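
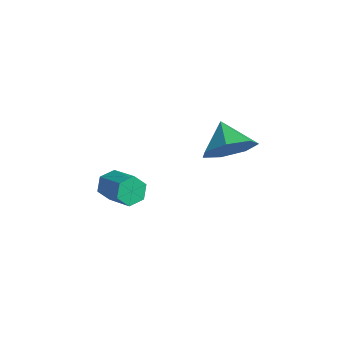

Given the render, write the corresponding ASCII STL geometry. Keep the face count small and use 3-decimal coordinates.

solid 
facet normal 0.745 -0.430 -0.510
outer loop
vertex 3.703 2.653 2.602
vertex 3.013 2.366 1.836
vertex 3.587 3.266 1.915
endloop
endfacet
facet normal 0.072 0.750 0.657
outer loop
vertex 3.703 2.653 2.602
vertex 3.587 3.266 1.915
vertex 2.067 2.914 2.484
endloop
endfacet
facet normal 0.745 -0.430 -0.510
outer loop
vertex 3.587 3.266 1.915
vertex 3.013 2.366 1.836
vertex 3.039 3.202 1.168
endloop
endfacet
facet normal -0.202 0.977 0.065
outer loop
vertex 3.587 3.266 1.915
vertex 3.039 3.202 1.168
vertex 2.067 2.914 2.484
endloop
endfacet
facet normal 0.744 -0.431 -0.510
outer loop
vertex 3.039 3.202 1.168
vertex 3.013 2.366 1.836
vertex 2.471 2.509 0.925
endloop
endfacet
facet normal -0.663 0.664 -0.344
outer loop
vertex 3.039 3.202 1.168
vertex 2.471 2.509 0.925
vertex 2.067 2.914 2.484
endloop
endfacet
facet normal 0.744 -0.431 -0.510
outer loop
vertex 2.471 2.509 0.925
vertex 3.013 2.366 1.836
vertex 2.311 1.709 1.367
endloop
endfacet
facet normal -0.964 0.048 -0.262
outer loop
vertex 2.471 2.509 0.925
vertex 2.311 1.709 1.367
vertex 2.067 2.914 2.484
endloop
endfacet
facet normal 0.744 -0.431 -0.510
outer loop
vertex 2.311 1.709 1.367
vertex 3.013 2.366 1.836
vertex 2.68 1.404 2.163
endloop
endfacet
facet normal -0.877 -0.409 0.250
outer loop
vertex 2.311 1.709 1.367
vertex 2.68 1.404 2.163
vertex 2.067 2.914 2.484
endloop
endfacet
facet normal 0.745 -0.431 -0.509
outer loop
vertex 2.68 1.404 2.163
vertex 3.013 2.366 1.836
vertex 3.299 1.824 2.713
endloop
endfacet
facet normal -0.470 -0.362 0.805
outer loop
vertex 2.68 1.404 2.163
vertex 3.299 1.824 2.713
vertex 2.067 2.914 2.484
endloop
endfacet
facet normal 0.745 -0.431 -0.509
outer loop
vertex 3.299 1.824 2.713
vertex 3.013 2.366 1.836
vertex 3.703 2.653 2.602
endloop
endfacet
facet normal -0.046 0.155 0.987
outer loop
vertex 3.299 1.824 2.713
vertex 3.703 2.653 2.602
vertex 2.067 2.914 2.484
endloop
endfacet
facet normal -0.863 0.179 -0.473
outer loop
vertex 1.394 -2.083 1.091
vertex 1.201 -1.754 1.567
vertex 1.506 -1.484 1.113
endloop
endfacet
facet normal 0.470 -0.056 -0.881
outer loop
vertex 1.394 -2.083 1.091
vertex 1.506 -1.484 1.113
vertex 2.611 -2.335 1.757
endloop
endfacet
facet normal 0.470 -0.056 -0.881
outer loop
vertex 2.611 -2.335 1.757
vertex 1.506 -1.484 1.113
vertex 2.723 -1.736 1.779
endloop
endfacet
facet normal 0.863 -0.179 0.472
outer loop
vertex 2.611 -2.335 1.757
vertex 2.723 -1.736 1.779
vertex 2.419 -2.006 2.233
endloop
endfacet
facet normal -0.863 0.180 -0.472
outer loop
vertex 1.506 -1.484 1.113
vertex 1.201 -1.754 1.567
vertex 1.314 -1.155 1.589
endloop
endfacet
facet normal 0.394 0.823 -0.409
outer loop
vertex 1.506 -1.484 1.113
vertex 1.314 -1.155 1.589
vertex 2.723 -1.736 1.779
endloop
endfacet
facet normal 0.394 0.823 -0.409
outer loop
vertex 2.723 -1.736 1.779
vertex 1.314 -1.155 1.589
vertex 2.531 -1.407 2.255
endloop
endfacet
facet normal 0.863 -0.179 0.472
outer loop
vertex 2.723 -1.736 1.779
vertex 2.531 -1.407 2.255
vertex 2.419 -2.006 2.233
endloop
endfacet
facet normal -0.863 0.180 -0.472
outer loop
vertex 1.314 -1.155 1.589
vertex 1.201 -1.754 1.567
vertex 1.009 -1.425 2.043
endloop
endfacet
facet normal -0.076 0.879 0.471
outer loop
vertex 1.314 -1.155 1.589
vertex 1.009 -1.425 2.043
vertex 2.531 -1.407 2.255
endloop
endfacet
facet normal -0.076 0.879 0.471
outer loop
vertex 2.531 -1.407 2.255
vertex 1.009 -1.425 2.043
vertex 2.226 -1.677 2.709
endloop
endfacet
facet normal 0.863 -0.179 0.473
outer loop
vertex 2.531 -1.407 2.255
vertex 2.226 -1.677 2.709
vertex 2.419 -2.006 2.233
endloop
endfacet
facet normal -0.863 0.179 -0.472
outer loop
vertex 1.009 -1.425 2.043
vertex 1.201 -1.754 1.567
vertex 0.897 -2.024 2.021
endloop
endfacet
facet normal -0.470 0.056 0.881
outer loop
vertex 1.009 -1.425 2.043
vertex 0.897 -2.024 2.021
vertex 2.226 -1.677 2.709
endloop
endfacet
facet normal -0.470 0.056 0.881
outer loop
vertex 2.226 -1.677 2.709
vertex 0.897 -2.024 2.021
vertex 2.114 -2.276 2.687
endloop
endfacet
facet normal 0.863 -0.179 0.473
outer loop
vertex 2.226 -1.677 2.709
vertex 2.114 -2.276 2.687
vertex 2.419 -2.006 2.233
endloop
endfacet
facet normal -0.863 0.179 -0.472
outer loop
vertex 0.897 -2.024 2.021
vertex 1.201 -1.754 1.567
vertex 1.089 -2.353 1.545
endloop
endfacet
facet normal -0.394 -0.823 0.409
outer loop
vertex 0.897 -2.024 2.021
vertex 1.089 -2.353 1.545
vertex 2.114 -2.276 2.687
endloop
endfacet
facet normal -0.394 -0.823 0.409
outer loop
vertex 2.114 -2.276 2.687
vertex 1.089 -2.353 1.545
vertex 2.306 -2.605 2.211
endloop
endfacet
facet normal 0.863 -0.180 0.472
outer loop
vertex 2.114 -2.276 2.687
vertex 2.306 -2.605 2.211
vertex 2.419 -2.006 2.233
endloop
endfacet
facet normal -0.863 0.179 -0.473
outer loop
vertex 1.089 -2.353 1.545
vertex 1.201 -1.754 1.567
vertex 1.394 -2.083 1.091
endloop
endfacet
facet normal 0.076 -0.879 -0.471
outer loop
vertex 1.089 -2.353 1.545
vertex 1.394 -2.083 1.091
vertex 2.306 -2.605 2.211
endloop
endfacet
facet normal 0.076 -0.879 -0.471
outer loop
vertex 2.306 -2.605 2.211
vertex 1.394 -2.083 1.091
vertex 2.611 -2.335 1.757
endloop
endfacet
facet normal 0.863 -0.180 0.472
outer loop
vertex 2.306 -2.605 2.211
vertex 2.611 -2.335 1.757
vertex 2.419 -2.006 2.233
endloop
endfacet

endsolid


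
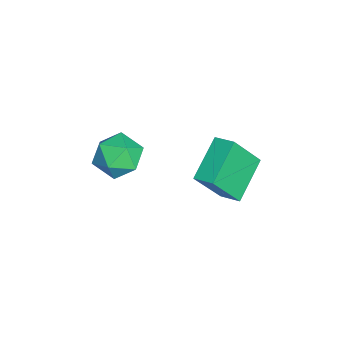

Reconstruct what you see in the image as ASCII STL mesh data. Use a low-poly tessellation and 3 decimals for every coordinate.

solid 
facet normal -0.555 0.763 -0.331
outer loop
vertex -1.073 -2.323 -1.3
vertex -1.939 -2.734 -0.795
vertex -1.29 -2.038 -0.278
endloop
endfacet
facet normal 0.125 0.962 -0.242
outer loop
vertex -1.073 -2.323 -1.3
vertex -1.29 -2.038 -0.278
vertex -0.27 -2.246 -0.577
endloop
endfacet
facet normal 0.533 0.542 -0.650
outer loop
vertex -1.073 -2.323 -1.3
vertex -0.27 -2.246 -0.577
vertex -0.289 -3.07 -1.28
endloop
endfacet
facet normal 0.104 0.083 -0.991
outer loop
vertex -1.073 -2.323 -1.3
vertex -0.289 -3.07 -1.28
vertex -1.321 -3.372 -1.414
endloop
endfacet
facet normal -0.567 0.220 -0.793
outer loop
vertex -1.073 -2.323 -1.3
vertex -1.321 -3.372 -1.414
vertex -1.939 -2.734 -0.795
endloop
endfacet
facet normal 0.301 0.846 0.439
outer loop
vertex -0.27 -2.246 -0.577
vertex -1.29 -2.038 -0.278
vertex -0.639 -2.608 0.374
endloop
endfacet
facet normal -0.798 0.525 0.296
outer loop
vertex -1.29 -2.038 -0.278
vertex -1.939 -2.734 -0.795
vertex -1.671 -2.91 0.24
endloop
endfacet
facet normal -0.819 -0.354 -0.452
outer loop
vertex -1.939 -2.734 -0.795
vertex -1.321 -3.372 -1.414
vertex -1.69 -3.734 -0.463
endloop
endfacet
facet normal 0.269 -0.576 -0.772
outer loop
vertex -1.321 -3.372 -1.414
vertex -0.289 -3.07 -1.28
vertex -0.67 -3.942 -0.762
endloop
endfacet
facet normal 0.961 0.166 -0.221
outer loop
vertex -0.289 -3.07 -1.28
vertex -0.27 -2.246 -0.577
vertex -0.021 -3.246 -0.245
endloop
endfacet
facet normal -0.104 -0.083 0.991
outer loop
vertex -0.887 -3.657 0.26
vertex -0.639 -2.608 0.374
vertex -1.671 -2.91 0.24
endloop
endfacet
facet normal -0.533 -0.542 0.650
outer loop
vertex -0.887 -3.657 0.26
vertex -1.671 -2.91 0.24
vertex -1.69 -3.734 -0.463
endloop
endfacet
facet normal -0.125 -0.962 0.242
outer loop
vertex -0.887 -3.657 0.26
vertex -1.69 -3.734 -0.463
vertex -0.67 -3.942 -0.762
endloop
endfacet
facet normal 0.555 -0.763 0.331
outer loop
vertex -0.887 -3.657 0.26
vertex -0.67 -3.942 -0.762
vertex -0.021 -3.246 -0.245
endloop
endfacet
facet normal 0.567 -0.220 0.793
outer loop
vertex -0.887 -3.657 0.26
vertex -0.021 -3.246 -0.245
vertex -0.639 -2.608 0.374
endloop
endfacet
facet normal -0.269 0.576 0.772
outer loop
vertex -1.671 -2.91 0.24
vertex -0.639 -2.608 0.374
vertex -1.29 -2.038 -0.278
endloop
endfacet
facet normal -0.961 -0.166 0.221
outer loop
vertex -1.69 -3.734 -0.463
vertex -1.671 -2.91 0.24
vertex -1.939 -2.734 -0.795
endloop
endfacet
facet normal -0.301 -0.846 -0.439
outer loop
vertex -0.67 -3.942 -0.762
vertex -1.69 -3.734 -0.463
vertex -1.321 -3.372 -1.414
endloop
endfacet
facet normal 0.798 -0.525 -0.296
outer loop
vertex -0.021 -3.246 -0.245
vertex -0.67 -3.942 -0.762
vertex -0.289 -3.07 -1.28
endloop
endfacet
facet normal 0.819 0.354 0.452
outer loop
vertex -0.639 -2.608 0.374
vertex -0.021 -3.246 -0.245
vertex -0.27 -2.246 -0.577
endloop
endfacet
facet normal -0.811 0.350 0.469
outer loop
vertex -1.681 0.616 0.181
vertex -1.199 1.361 0.458
vertex -2.243 1.619 -1.54
endloop
endfacet
facet normal -0.518 -0.802 -0.298
outer loop
vertex -0.621 0.919 -2.478
vertex -1.681 0.616 0.181
vertex -2.243 1.619 -1.54
endloop
endfacet
facet normal -0.811 0.351 0.469
outer loop
vertex -2.243 1.619 -1.54
vertex -1.199 1.361 0.458
vertex -1.76 2.365 -1.263
endloop
endfacet
facet normal -0.272 0.485 -0.831
outer loop
vertex -1.76 2.365 -1.263
vertex -0.621 0.919 -2.478
vertex -2.243 1.619 -1.54
endloop
endfacet
facet normal 0.272 -0.485 0.831
outer loop
vertex -1.681 0.616 0.181
vertex 0.423 0.661 -0.48
vertex -1.199 1.361 0.458
endloop
endfacet
facet normal -0.519 -0.801 -0.298
outer loop
vertex -0.06 -0.085 -0.757
vertex -1.681 0.616 0.181
vertex -0.621 0.919 -2.478
endloop
endfacet
facet normal 0.272 -0.485 0.832
outer loop
vertex -0.06 -0.085 -0.757
vertex 0.423 0.661 -0.48
vertex -1.681 0.616 0.181
endloop
endfacet
facet normal 0.518 0.801 0.298
outer loop
vertex -1.199 1.361 0.458
vertex 0.423 0.661 -0.48
vertex -1.76 2.365 -1.263
endloop
endfacet
facet normal -0.271 0.485 -0.831
outer loop
vertex -0.139 1.664 -2.201
vertex -0.621 0.919 -2.478
vertex -1.76 2.365 -1.263
endloop
endfacet
facet normal 0.519 0.801 0.298
outer loop
vertex -1.76 2.365 -1.263
vertex 0.423 0.661 -0.48
vertex -0.139 1.664 -2.201
endloop
endfacet
facet normal 0.811 -0.350 -0.469
outer loop
vertex -0.139 1.664 -2.201
vertex -0.06 -0.085 -0.757
vertex -0.621 0.919 -2.478
endloop
endfacet
facet normal 0.811 -0.351 -0.469
outer loop
vertex 0.423 0.661 -0.48
vertex -0.06 -0.085 -0.757
vertex -0.139 1.664 -2.201
endloop
endfacet

endsolid


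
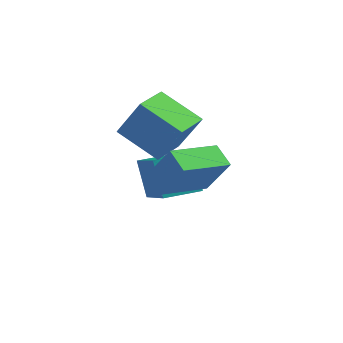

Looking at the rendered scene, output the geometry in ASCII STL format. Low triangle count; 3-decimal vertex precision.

solid 
facet normal -0.773 0.340 0.536
outer loop
vertex 0.973 -3.384 2.989
vertex 1.464 -1.833 2.712
vertex 0.166 -3.341 1.797
endloop
endfacet
facet normal -0.298 -0.940 0.168
outer loop
vertex 0.816 -3.627 1.348
vertex 0.973 -3.384 2.989
vertex 0.166 -3.341 1.797
endloop
endfacet
facet normal -0.773 0.341 0.535
outer loop
vertex 0.166 -3.341 1.797
vertex 1.464 -1.833 2.712
vertex 0.658 -1.79 1.52
endloop
endfacet
facet normal -0.559 0.029 -0.828
outer loop
vertex 0.658 -1.79 1.52
vertex 0.816 -3.627 1.348
vertex 0.166 -3.341 1.797
endloop
endfacet
facet normal 0.559 -0.029 0.828
outer loop
vertex 0.973 -3.384 2.989
vertex 2.114 -2.119 2.263
vertex 1.464 -1.833 2.712
endloop
endfacet
facet normal -0.298 -0.940 0.168
outer loop
vertex 1.622 -3.67 2.54
vertex 0.973 -3.384 2.989
vertex 0.816 -3.627 1.348
endloop
endfacet
facet normal 0.560 -0.030 0.828
outer loop
vertex 1.622 -3.67 2.54
vertex 2.114 -2.119 2.263
vertex 0.973 -3.384 2.989
endloop
endfacet
facet normal 0.298 0.940 -0.167
outer loop
vertex 1.464 -1.833 2.712
vertex 2.114 -2.119 2.263
vertex 0.658 -1.79 1.52
endloop
endfacet
facet normal -0.560 0.029 -0.828
outer loop
vertex 1.307 -2.076 1.071
vertex 0.816 -3.627 1.348
vertex 0.658 -1.79 1.52
endloop
endfacet
facet normal 0.298 0.940 -0.168
outer loop
vertex 0.658 -1.79 1.52
vertex 2.114 -2.119 2.263
vertex 1.307 -2.076 1.071
endloop
endfacet
facet normal 0.773 -0.340 -0.535
outer loop
vertex 1.307 -2.076 1.071
vertex 1.622 -3.67 2.54
vertex 0.816 -3.627 1.348
endloop
endfacet
facet normal 0.773 -0.341 -0.535
outer loop
vertex 2.114 -2.119 2.263
vertex 1.622 -3.67 2.54
vertex 1.307 -2.076 1.071
endloop
endfacet
facet normal -0.518 -0.047 -0.854
outer loop
vertex -2.234 -1.5 2.094
vertex -2.368 -0.267 2.107
vertex -0.886 -1.345 1.267
endloop
endfacet
facet normal 0.108 -0.994 -0.011
outer loop
vertex -0.092 -1.273 2.573
vertex -2.234 -1.5 2.094
vertex -0.886 -1.345 1.267
endloop
endfacet
facet normal -0.519 -0.048 -0.854
outer loop
vertex -0.886 -1.345 1.267
vertex -2.368 -0.267 2.107
vertex -1.019 -0.112 1.279
endloop
endfacet
facet normal 0.848 0.097 -0.521
outer loop
vertex -1.019 -0.112 1.279
vertex -0.092 -1.273 2.573
vertex -0.886 -1.345 1.267
endloop
endfacet
facet normal -0.848 -0.098 0.521
outer loop
vertex -2.234 -1.5 2.094
vertex -1.574 -0.195 3.413
vertex -2.368 -0.267 2.107
endloop
endfacet
facet normal 0.108 -0.994 -0.011
outer loop
vertex -1.441 -1.428 3.401
vertex -2.234 -1.5 2.094
vertex -0.092 -1.273 2.573
endloop
endfacet
facet normal -0.849 -0.097 0.520
outer loop
vertex -1.441 -1.428 3.401
vertex -1.574 -0.195 3.413
vertex -2.234 -1.5 2.094
endloop
endfacet
facet normal -0.108 0.994 0.011
outer loop
vertex -2.368 -0.267 2.107
vertex -1.574 -0.195 3.413
vertex -1.019 -0.112 1.279
endloop
endfacet
facet normal 0.848 0.098 -0.520
outer loop
vertex -0.226 -0.04 2.586
vertex -0.092 -1.273 2.573
vertex -1.019 -0.112 1.279
endloop
endfacet
facet normal -0.108 0.994 0.011
outer loop
vertex -1.019 -0.112 1.279
vertex -1.574 -0.195 3.413
vertex -0.226 -0.04 2.586
endloop
endfacet
facet normal 0.519 0.047 0.854
outer loop
vertex -0.226 -0.04 2.586
vertex -1.441 -1.428 3.401
vertex -0.092 -1.273 2.573
endloop
endfacet
facet normal 0.518 0.048 0.854
outer loop
vertex -1.574 -0.195 3.413
vertex -1.441 -1.428 3.401
vertex -0.226 -0.04 2.586
endloop
endfacet
facet normal -0.572 -0.817 -0.072
outer loop
vertex -1.367 -0.916 0.909
vertex -2.676 0.07 0.118
vertex -0.807 -1.195 -0.366
endloop
endfacet
facet normal 0.720 -0.541 0.435
outer loop
vertex -0.104 -0.19 -0.278
vertex -1.367 -0.916 0.909
vertex -0.807 -1.195 -0.366
endloop
endfacet
facet normal -0.572 -0.817 -0.072
outer loop
vertex -0.807 -1.195 -0.366
vertex -2.676 0.07 0.118
vertex -2.116 -0.209 -1.157
endloop
endfacet
facet normal 0.394 -0.197 -0.898
outer loop
vertex -2.116 -0.209 -1.157
vertex -0.104 -0.19 -0.278
vertex -0.807 -1.195 -0.366
endloop
endfacet
facet normal -0.394 0.197 0.898
outer loop
vertex -1.367 -0.916 0.909
vertex -1.973 1.075 0.206
vertex -2.676 0.07 0.118
endloop
endfacet
facet normal 0.720 -0.541 0.435
outer loop
vertex -0.664 0.089 0.997
vertex -1.367 -0.916 0.909
vertex -0.104 -0.19 -0.278
endloop
endfacet
facet normal -0.394 0.197 0.898
outer loop
vertex -0.664 0.089 0.997
vertex -1.973 1.075 0.206
vertex -1.367 -0.916 0.909
endloop
endfacet
facet normal -0.720 0.541 -0.435
outer loop
vertex -2.676 0.07 0.118
vertex -1.973 1.075 0.206
vertex -2.116 -0.209 -1.157
endloop
endfacet
facet normal 0.394 -0.197 -0.898
outer loop
vertex -1.413 0.796 -1.069
vertex -0.104 -0.19 -0.278
vertex -2.116 -0.209 -1.157
endloop
endfacet
facet normal -0.720 0.541 -0.435
outer loop
vertex -2.116 -0.209 -1.157
vertex -1.973 1.075 0.206
vertex -1.413 0.796 -1.069
endloop
endfacet
facet normal 0.572 0.817 0.072
outer loop
vertex -1.413 0.796 -1.069
vertex -0.664 0.089 0.997
vertex -0.104 -0.19 -0.278
endloop
endfacet
facet normal 0.572 0.817 0.072
outer loop
vertex -1.973 1.075 0.206
vertex -0.664 0.089 0.997
vertex -1.413 0.796 -1.069
endloop
endfacet

endsolid


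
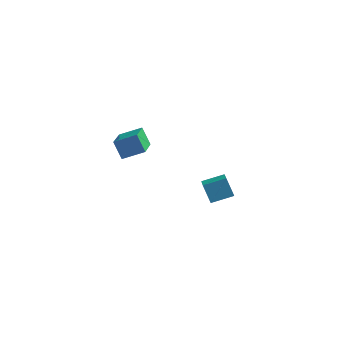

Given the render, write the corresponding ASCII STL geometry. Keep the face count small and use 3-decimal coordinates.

solid 
facet normal -0.494 0.266 0.828
outer loop
vertex 0.822 -3.161 4.82
vertex 0.47 -1.582 4.103
vertex -0.159 -3.585 4.37
endloop
endfacet
facet normal 0.200 -0.892 0.405
outer loop
vertex 0.35 -3.858 3.517
vertex 0.822 -3.161 4.82
vertex -0.159 -3.585 4.37
endloop
endfacet
facet normal -0.495 0.266 0.828
outer loop
vertex -0.159 -3.585 4.37
vertex 0.47 -1.582 4.103
vertex -0.512 -2.005 3.652
endloop
endfacet
facet normal -0.846 -0.365 -0.388
outer loop
vertex -0.512 -2.005 3.652
vertex 0.35 -3.858 3.517
vertex -0.159 -3.585 4.37
endloop
endfacet
facet normal 0.846 0.365 0.388
outer loop
vertex 0.822 -3.161 4.82
vertex 0.979 -1.855 3.25
vertex 0.47 -1.582 4.103
endloop
endfacet
facet normal 0.198 -0.892 0.406
outer loop
vertex 1.332 -3.435 3.968
vertex 0.822 -3.161 4.82
vertex 0.35 -3.858 3.517
endloop
endfacet
facet normal 0.846 0.366 0.389
outer loop
vertex 1.332 -3.435 3.968
vertex 0.979 -1.855 3.25
vertex 0.822 -3.161 4.82
endloop
endfacet
facet normal -0.199 0.893 -0.404
outer loop
vertex 0.47 -1.582 4.103
vertex 0.979 -1.855 3.25
vertex -0.512 -2.005 3.652
endloop
endfacet
facet normal -0.846 -0.365 -0.389
outer loop
vertex -0.002 -2.279 2.8
vertex 0.35 -3.858 3.517
vertex -0.512 -2.005 3.652
endloop
endfacet
facet normal -0.199 0.892 -0.406
outer loop
vertex -0.512 -2.005 3.652
vertex 0.979 -1.855 3.25
vertex -0.002 -2.279 2.8
endloop
endfacet
facet normal 0.494 -0.266 -0.828
outer loop
vertex -0.002 -2.279 2.8
vertex 1.332 -3.435 3.968
vertex 0.35 -3.858 3.517
endloop
endfacet
facet normal 0.494 -0.266 -0.828
outer loop
vertex 0.979 -1.855 3.25
vertex 1.332 -3.435 3.968
vertex -0.002 -2.279 2.8
endloop
endfacet
facet normal -0.466 0.284 0.838
outer loop
vertex 3.531 1.741 -1.26
vertex 3.096 2.767 -1.849
vertex 2.545 1.128 -1.601
endloop
endfacet
facet normal 0.344 -0.814 0.468
outer loop
vertex 3.064 0.813 -2.531
vertex 3.531 1.741 -1.26
vertex 2.545 1.128 -1.601
endloop
endfacet
facet normal -0.467 0.284 0.838
outer loop
vertex 2.545 1.128 -1.601
vertex 3.096 2.767 -1.849
vertex 2.111 2.153 -2.19
endloop
endfacet
facet normal -0.814 -0.507 -0.283
outer loop
vertex 2.111 2.153 -2.19
vertex 3.064 0.813 -2.531
vertex 2.545 1.128 -1.601
endloop
endfacet
facet normal 0.814 0.507 0.282
outer loop
vertex 3.531 1.741 -1.26
vertex 3.615 2.452 -2.779
vertex 3.096 2.767 -1.849
endloop
endfacet
facet normal 0.346 -0.814 0.467
outer loop
vertex 4.049 1.427 -2.19
vertex 3.531 1.741 -1.26
vertex 3.064 0.813 -2.531
endloop
endfacet
facet normal 0.814 0.507 0.282
outer loop
vertex 4.049 1.427 -2.19
vertex 3.615 2.452 -2.779
vertex 3.531 1.741 -1.26
endloop
endfacet
facet normal -0.345 0.814 -0.468
outer loop
vertex 3.096 2.767 -1.849
vertex 3.615 2.452 -2.779
vertex 2.111 2.153 -2.19
endloop
endfacet
facet normal -0.814 -0.507 -0.282
outer loop
vertex 2.629 1.839 -3.12
vertex 3.064 0.813 -2.531
vertex 2.111 2.153 -2.19
endloop
endfacet
facet normal -0.345 0.814 -0.467
outer loop
vertex 2.111 2.153 -2.19
vertex 3.615 2.452 -2.779
vertex 2.629 1.839 -3.12
endloop
endfacet
facet normal 0.467 -0.283 -0.838
outer loop
vertex 2.629 1.839 -3.12
vertex 4.049 1.427 -2.19
vertex 3.064 0.813 -2.531
endloop
endfacet
facet normal 0.466 -0.284 -0.838
outer loop
vertex 3.615 2.452 -2.779
vertex 4.049 1.427 -2.19
vertex 2.629 1.839 -3.12
endloop
endfacet

endsolid


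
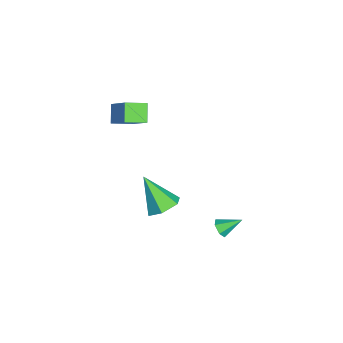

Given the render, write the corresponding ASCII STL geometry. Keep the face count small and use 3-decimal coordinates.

solid 
facet normal 0.082 -0.854 -0.514
outer loop
vertex -0.038 1.156 -3.192
vertex -0.533 1.18 -3.311
vertex -0.186 1.397 -3.616
endloop
endfacet
facet normal 0.864 0.504 -0.015
outer loop
vertex -0.038 1.156 -3.192
vertex -0.186 1.397 -3.616
vertex -0.627 2.18 -2.709
endloop
endfacet
facet normal 0.081 -0.853 -0.515
outer loop
vertex -0.186 1.397 -3.616
vertex -0.533 1.18 -3.311
vertex -0.682 1.422 -3.735
endloop
endfacet
facet normal 0.181 0.786 -0.591
outer loop
vertex -0.186 1.397 -3.616
vertex -0.682 1.422 -3.735
vertex -0.627 2.18 -2.709
endloop
endfacet
facet normal 0.080 -0.853 -0.515
outer loop
vertex -0.682 1.422 -3.735
vertex -0.533 1.18 -3.311
vertex -1.028 1.205 -3.429
endloop
endfacet
facet normal -0.712 0.582 -0.392
outer loop
vertex -0.682 1.422 -3.735
vertex -1.028 1.205 -3.429
vertex -0.627 2.18 -2.709
endloop
endfacet
facet normal 0.079 -0.854 -0.514
outer loop
vertex -1.028 1.205 -3.429
vertex -0.533 1.18 -3.311
vertex -0.879 0.964 -3.005
endloop
endfacet
facet normal -0.920 0.098 0.379
outer loop
vertex -1.028 1.205 -3.429
vertex -0.879 0.964 -3.005
vertex -0.627 2.18 -2.709
endloop
endfacet
facet normal 0.079 -0.854 -0.514
outer loop
vertex -0.879 0.964 -3.005
vertex -0.533 1.18 -3.311
vertex -0.384 0.939 -2.887
endloop
endfacet
facet normal -0.237 -0.183 0.954
outer loop
vertex -0.879 0.964 -3.005
vertex -0.384 0.939 -2.887
vertex -0.627 2.18 -2.709
endloop
endfacet
facet normal 0.082 -0.854 -0.514
outer loop
vertex -0.384 0.939 -2.887
vertex -0.533 1.18 -3.311
vertex -0.038 1.156 -3.192
endloop
endfacet
facet normal 0.654 0.020 0.756
outer loop
vertex -0.384 0.939 -2.887
vertex -0.038 1.156 -3.192
vertex -0.627 2.18 -2.709
endloop
endfacet
facet normal -0.728 -0.018 0.686
outer loop
vertex -3.456 -3.245 3.138
vertex -3.749 -2.234 2.854
vertex -4.674 -3.966 1.826
endloop
endfacet
facet normal 0.269 -0.927 0.260
outer loop
vertex -3.911 -3.946 1.106
vertex -3.456 -3.245 3.138
vertex -4.674 -3.966 1.826
endloop
endfacet
facet normal -0.727 -0.019 0.686
outer loop
vertex -4.674 -3.966 1.826
vertex -3.749 -2.234 2.854
vertex -4.968 -2.955 1.543
endloop
endfacet
facet normal -0.631 -0.374 -0.679
outer loop
vertex -4.968 -2.955 1.543
vertex -3.911 -3.946 1.106
vertex -4.674 -3.966 1.826
endloop
endfacet
facet normal 0.631 0.374 0.679
outer loop
vertex -3.456 -3.245 3.138
vertex -2.986 -2.214 2.134
vertex -3.749 -2.234 2.854
endloop
endfacet
facet normal 0.269 -0.927 0.260
outer loop
vertex -2.692 -3.225 2.417
vertex -3.456 -3.245 3.138
vertex -3.911 -3.946 1.106
endloop
endfacet
facet normal 0.631 0.374 0.679
outer loop
vertex -2.692 -3.225 2.417
vertex -2.986 -2.214 2.134
vertex -3.456 -3.245 3.138
endloop
endfacet
facet normal -0.269 0.927 -0.260
outer loop
vertex -3.749 -2.234 2.854
vertex -2.986 -2.214 2.134
vertex -4.968 -2.955 1.543
endloop
endfacet
facet normal -0.631 -0.374 -0.679
outer loop
vertex -4.204 -2.935 0.822
vertex -3.911 -3.946 1.106
vertex -4.968 -2.955 1.543
endloop
endfacet
facet normal -0.269 0.927 -0.260
outer loop
vertex -4.968 -2.955 1.543
vertex -2.986 -2.214 2.134
vertex -4.204 -2.935 0.822
endloop
endfacet
facet normal 0.727 0.018 -0.686
outer loop
vertex -4.204 -2.935 0.822
vertex -2.692 -3.225 2.417
vertex -3.911 -3.946 1.106
endloop
endfacet
facet normal 0.727 0.020 -0.686
outer loop
vertex -2.986 -2.214 2.134
vertex -2.692 -3.225 2.417
vertex -4.204 -2.935 0.822
endloop
endfacet
facet normal 0.398 0.501 -0.768
outer loop
vertex -2.083 -2.161 -4.171
vertex -2.606 -1.454 -3.981
vertex -1.791 -1.525 -3.605
endloop
endfacet
facet normal 0.653 -0.648 0.392
outer loop
vertex -2.083 -2.161 -4.171
vertex -1.791 -1.525 -3.605
vertex -3.394 -2.446 -2.459
endloop
endfacet
facet normal 0.398 0.501 -0.768
outer loop
vertex -1.791 -1.525 -3.605
vertex -2.606 -1.454 -3.981
vertex -2.314 -0.818 -3.415
endloop
endfacet
facet normal 0.515 0.154 0.844
outer loop
vertex -1.791 -1.525 -3.605
vertex -2.314 -0.818 -3.415
vertex -3.394 -2.446 -2.459
endloop
endfacet
facet normal 0.398 0.501 -0.768
outer loop
vertex -2.314 -0.818 -3.415
vertex -2.606 -1.454 -3.981
vertex -3.129 -0.747 -3.791
endloop
endfacet
facet normal -0.284 0.619 0.733
outer loop
vertex -2.314 -0.818 -3.415
vertex -3.129 -0.747 -3.791
vertex -3.394 -2.446 -2.459
endloop
endfacet
facet normal 0.397 0.501 -0.769
outer loop
vertex -3.129 -0.747 -3.791
vertex -2.606 -1.454 -3.981
vertex -3.421 -1.383 -4.356
endloop
endfacet
facet normal -0.944 0.281 0.171
outer loop
vertex -3.129 -0.747 -3.791
vertex -3.421 -1.383 -4.356
vertex -3.394 -2.446 -2.459
endloop
endfacet
facet normal 0.397 0.502 -0.769
outer loop
vertex -3.421 -1.383 -4.356
vertex -2.606 -1.454 -3.981
vertex -2.898 -2.09 -4.547
endloop
endfacet
facet normal -0.806 -0.521 -0.280
outer loop
vertex -3.421 -1.383 -4.356
vertex -2.898 -2.09 -4.547
vertex -3.394 -2.446 -2.459
endloop
endfacet
facet normal 0.398 0.501 -0.768
outer loop
vertex -2.898 -2.09 -4.547
vertex -2.606 -1.454 -3.981
vertex -2.083 -2.161 -4.171
endloop
endfacet
facet normal -0.008 -0.985 -0.170
outer loop
vertex -2.898 -2.09 -4.547
vertex -2.083 -2.161 -4.171
vertex -3.394 -2.446 -2.459
endloop
endfacet

endsolid


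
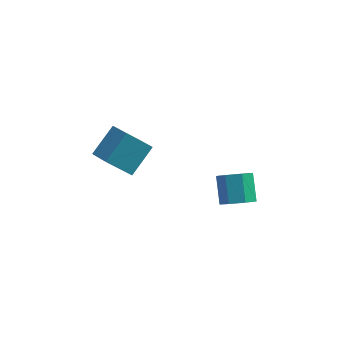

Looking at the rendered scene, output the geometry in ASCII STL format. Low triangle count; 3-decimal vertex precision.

solid 
facet normal 0.226 -0.713 -0.664
outer loop
vertex 3.5 1.165 1.002
vertex 2.905 0.722 1.275
vertex 2.894 1.259 0.695
endloop
endfacet
facet normal 0.410 0.689 -0.598
outer loop
vertex 3.5 1.165 1.002
vertex 2.894 1.259 0.695
vertex 3.19 2.141 1.913
endloop
endfacet
facet normal 0.410 0.689 -0.598
outer loop
vertex 3.19 2.141 1.913
vertex 2.894 1.259 0.695
vertex 2.584 2.235 1.606
endloop
endfacet
facet normal -0.226 0.712 0.665
outer loop
vertex 3.19 2.141 1.913
vertex 2.584 2.235 1.606
vertex 2.595 1.698 2.185
endloop
endfacet
facet normal 0.225 -0.713 -0.664
outer loop
vertex 2.894 1.259 0.695
vertex 2.905 0.722 1.275
vertex 2.296 0.949 0.825
endloop
endfacet
facet normal -0.435 0.537 -0.723
outer loop
vertex 2.894 1.259 0.695
vertex 2.296 0.949 0.825
vertex 2.584 2.235 1.606
endloop
endfacet
facet normal -0.435 0.537 -0.723
outer loop
vertex 2.584 2.235 1.606
vertex 2.296 0.949 0.825
vertex 1.987 1.925 1.735
endloop
endfacet
facet normal -0.226 0.712 0.665
outer loop
vertex 2.584 2.235 1.606
vertex 1.987 1.925 1.735
vertex 2.595 1.698 2.185
endloop
endfacet
facet normal 0.226 -0.712 -0.665
outer loop
vertex 2.296 0.949 0.825
vertex 2.905 0.722 1.275
vertex 2.157 0.468 1.293
endloop
endfacet
facet normal -0.953 -0.019 -0.303
outer loop
vertex 2.296 0.949 0.825
vertex 2.157 0.468 1.293
vertex 1.987 1.925 1.735
endloop
endfacet
facet normal -0.953 -0.019 -0.304
outer loop
vertex 1.987 1.925 1.735
vertex 2.157 0.468 1.293
vertex 1.847 1.444 2.204
endloop
endfacet
facet normal -0.225 0.713 0.664
outer loop
vertex 1.987 1.925 1.735
vertex 1.847 1.444 2.204
vertex 2.595 1.698 2.185
endloop
endfacet
facet normal 0.226 -0.712 -0.665
outer loop
vertex 2.157 0.468 1.293
vertex 2.905 0.722 1.275
vertex 2.581 0.178 1.747
endloop
endfacet
facet normal -0.753 -0.561 0.345
outer loop
vertex 2.157 0.468 1.293
vertex 2.581 0.178 1.747
vertex 1.847 1.444 2.204
endloop
endfacet
facet normal -0.753 -0.561 0.345
outer loop
vertex 1.847 1.444 2.204
vertex 2.581 0.178 1.747
vertex 2.271 1.154 2.658
endloop
endfacet
facet normal -0.225 0.712 0.665
outer loop
vertex 1.847 1.444 2.204
vertex 2.271 1.154 2.658
vertex 2.595 1.698 2.185
endloop
endfacet
facet normal 0.227 -0.712 -0.665
outer loop
vertex 2.581 0.178 1.747
vertex 2.905 0.722 1.275
vertex 3.248 0.298 1.846
endloop
endfacet
facet normal 0.014 -0.680 0.733
outer loop
vertex 2.581 0.178 1.747
vertex 3.248 0.298 1.846
vertex 2.271 1.154 2.658
endloop
endfacet
facet normal 0.014 -0.679 0.734
outer loop
vertex 2.271 1.154 2.658
vertex 3.248 0.298 1.846
vertex 2.939 1.274 2.756
endloop
endfacet
facet normal -0.225 0.712 0.665
outer loop
vertex 2.271 1.154 2.658
vertex 2.939 1.274 2.756
vertex 2.595 1.698 2.185
endloop
endfacet
facet normal 0.225 -0.713 -0.664
outer loop
vertex 3.248 0.298 1.846
vertex 2.905 0.722 1.275
vertex 3.657 0.737 1.514
endloop
endfacet
facet normal 0.770 -0.287 0.569
outer loop
vertex 3.248 0.298 1.846
vertex 3.657 0.737 1.514
vertex 2.939 1.274 2.756
endloop
endfacet
facet normal 0.770 -0.288 0.570
outer loop
vertex 2.939 1.274 2.756
vertex 3.657 0.737 1.514
vertex 3.348 1.713 2.425
endloop
endfacet
facet normal -0.226 0.712 0.665
outer loop
vertex 2.939 1.274 2.756
vertex 3.348 1.713 2.425
vertex 2.595 1.698 2.185
endloop
endfacet
facet normal 0.225 -0.712 -0.665
outer loop
vertex 3.657 0.737 1.514
vertex 2.905 0.722 1.275
vertex 3.5 1.165 1.002
endloop
endfacet
facet normal 0.947 0.321 -0.022
outer loop
vertex 3.657 0.737 1.514
vertex 3.5 1.165 1.002
vertex 3.348 1.713 2.425
endloop
endfacet
facet normal 0.946 0.322 -0.023
outer loop
vertex 3.348 1.713 2.425
vertex 3.5 1.165 1.002
vertex 3.19 2.141 1.913
endloop
endfacet
facet normal -0.226 0.712 0.665
outer loop
vertex 3.348 1.713 2.425
vertex 3.19 2.141 1.913
vertex 2.595 1.698 2.185
endloop
endfacet
facet normal -0.411 -0.707 -0.576
outer loop
vertex -2.594 0.325 3.61
vertex -3.334 1.116 3.167
vertex -1.563 0.652 2.473
endloop
endfacet
facet normal 0.632 -0.675 0.379
outer loop
vertex -0.906 1.784 3.393
vertex -2.594 0.325 3.61
vertex -1.563 0.652 2.473
endloop
endfacet
facet normal -0.411 -0.707 -0.575
outer loop
vertex -1.563 0.652 2.473
vertex -3.334 1.116 3.167
vertex -2.303 1.443 2.029
endloop
endfacet
facet normal 0.657 0.208 -0.725
outer loop
vertex -2.303 1.443 2.029
vertex -0.906 1.784 3.393
vertex -1.563 0.652 2.473
endloop
endfacet
facet normal -0.657 -0.208 0.725
outer loop
vertex -2.594 0.325 3.61
vertex -2.677 2.248 4.087
vertex -3.334 1.116 3.167
endloop
endfacet
facet normal 0.633 -0.675 0.379
outer loop
vertex -1.937 1.457 4.531
vertex -2.594 0.325 3.61
vertex -0.906 1.784 3.393
endloop
endfacet
facet normal -0.657 -0.208 0.725
outer loop
vertex -1.937 1.457 4.531
vertex -2.677 2.248 4.087
vertex -2.594 0.325 3.61
endloop
endfacet
facet normal -0.633 0.675 -0.379
outer loop
vertex -3.334 1.116 3.167
vertex -2.677 2.248 4.087
vertex -2.303 1.443 2.029
endloop
endfacet
facet normal 0.657 0.208 -0.725
outer loop
vertex -1.646 2.575 2.95
vertex -0.906 1.784 3.393
vertex -2.303 1.443 2.029
endloop
endfacet
facet normal -0.632 0.676 -0.379
outer loop
vertex -2.303 1.443 2.029
vertex -2.677 2.248 4.087
vertex -1.646 2.575 2.95
endloop
endfacet
facet normal 0.411 0.707 0.576
outer loop
vertex -1.646 2.575 2.95
vertex -1.937 1.457 4.531
vertex -0.906 1.784 3.393
endloop
endfacet
facet normal 0.411 0.707 0.576
outer loop
vertex -2.677 2.248 4.087
vertex -1.937 1.457 4.531
vertex -1.646 2.575 2.95
endloop
endfacet

endsolid


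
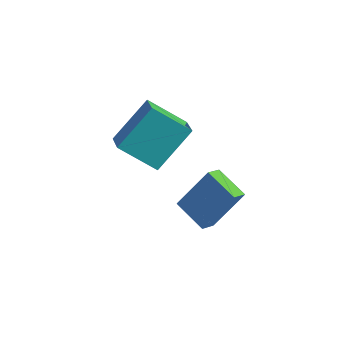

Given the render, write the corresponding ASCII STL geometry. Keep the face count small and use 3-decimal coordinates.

solid 
facet normal -0.720 -0.348 0.600
outer loop
vertex -0.502 -3.142 3.397
vertex -0.039 -1.632 4.827
vertex -1.24 -2.455 2.91
endloop
endfacet
facet normal -0.217 -0.709 -0.671
outer loop
vertex 0.099 -1.808 1.793
vertex -0.502 -3.142 3.397
vertex -1.24 -2.455 2.91
endloop
endfacet
facet normal -0.720 -0.348 0.600
outer loop
vertex -1.24 -2.455 2.91
vertex -0.039 -1.632 4.827
vertex -0.777 -0.945 4.34
endloop
endfacet
facet normal -0.659 0.614 -0.435
outer loop
vertex -0.777 -0.945 4.34
vertex 0.099 -1.808 1.793
vertex -1.24 -2.455 2.91
endloop
endfacet
facet normal 0.659 -0.614 0.435
outer loop
vertex -0.502 -3.142 3.397
vertex 1.3 -0.985 3.71
vertex -0.039 -1.632 4.827
endloop
endfacet
facet normal -0.217 -0.709 -0.671
outer loop
vertex 0.837 -2.495 2.28
vertex -0.502 -3.142 3.397
vertex 0.099 -1.808 1.793
endloop
endfacet
facet normal 0.659 -0.614 0.435
outer loop
vertex 0.837 -2.495 2.28
vertex 1.3 -0.985 3.71
vertex -0.502 -3.142 3.397
endloop
endfacet
facet normal 0.217 0.709 0.671
outer loop
vertex -0.039 -1.632 4.827
vertex 1.3 -0.985 3.71
vertex -0.777 -0.945 4.34
endloop
endfacet
facet normal -0.659 0.614 -0.435
outer loop
vertex 0.562 -0.298 3.223
vertex 0.099 -1.808 1.793
vertex -0.777 -0.945 4.34
endloop
endfacet
facet normal 0.217 0.709 0.671
outer loop
vertex -0.777 -0.945 4.34
vertex 1.3 -0.985 3.71
vertex 0.562 -0.298 3.223
endloop
endfacet
facet normal 0.720 0.348 -0.600
outer loop
vertex 0.562 -0.298 3.223
vertex 0.837 -2.495 2.28
vertex 0.099 -1.808 1.793
endloop
endfacet
facet normal 0.720 0.348 -0.600
outer loop
vertex 1.3 -0.985 3.71
vertex 0.837 -2.495 2.28
vertex 0.562 -0.298 3.223
endloop
endfacet
facet normal -0.359 -0.489 -0.795
outer loop
vertex 2.456 -1.934 -0.91
vertex 1.075 -1.643 -0.465
vertex 2.463 -1.22 -1.353
endloop
endfacet
facet normal 0.933 -0.196 -0.301
outer loop
vertex 3.185 -0.237 0.245
vertex 2.456 -1.934 -0.91
vertex 2.463 -1.22 -1.353
endloop
endfacet
facet normal -0.359 -0.489 -0.795
outer loop
vertex 2.463 -1.22 -1.353
vertex 1.075 -1.643 -0.465
vertex 1.082 -0.929 -0.908
endloop
endfacet
facet normal 0.009 0.850 -0.527
outer loop
vertex 1.082 -0.929 -0.908
vertex 3.185 -0.237 0.245
vertex 2.463 -1.22 -1.353
endloop
endfacet
facet normal -0.009 -0.850 0.527
outer loop
vertex 2.456 -1.934 -0.91
vertex 1.797 -0.66 1.133
vertex 1.075 -1.643 -0.465
endloop
endfacet
facet normal 0.933 -0.196 -0.301
outer loop
vertex 3.178 -0.951 0.688
vertex 2.456 -1.934 -0.91
vertex 3.185 -0.237 0.245
endloop
endfacet
facet normal -0.009 -0.850 0.527
outer loop
vertex 3.178 -0.951 0.688
vertex 1.797 -0.66 1.133
vertex 2.456 -1.934 -0.91
endloop
endfacet
facet normal -0.933 0.196 0.301
outer loop
vertex 1.075 -1.643 -0.465
vertex 1.797 -0.66 1.133
vertex 1.082 -0.929 -0.908
endloop
endfacet
facet normal 0.009 0.850 -0.527
outer loop
vertex 1.804 0.054 0.69
vertex 3.185 -0.237 0.245
vertex 1.082 -0.929 -0.908
endloop
endfacet
facet normal -0.933 0.196 0.301
outer loop
vertex 1.082 -0.929 -0.908
vertex 1.797 -0.66 1.133
vertex 1.804 0.054 0.69
endloop
endfacet
facet normal 0.359 0.489 0.795
outer loop
vertex 1.804 0.054 0.69
vertex 3.178 -0.951 0.688
vertex 3.185 -0.237 0.245
endloop
endfacet
facet normal 0.359 0.489 0.795
outer loop
vertex 1.797 -0.66 1.133
vertex 3.178 -0.951 0.688
vertex 1.804 0.054 0.69
endloop
endfacet

endsolid


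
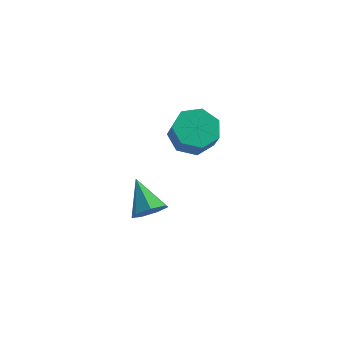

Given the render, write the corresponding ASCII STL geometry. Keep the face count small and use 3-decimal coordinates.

solid 
facet normal -0.241 0.458 -0.855
outer loop
vertex 4.042 0.657 1.941
vertex 3.257 0.092 1.86
vertex 3.339 0.953 2.298
endloop
endfacet
facet normal 0.495 0.816 0.298
outer loop
vertex 4.042 0.657 1.941
vertex 3.339 0.953 2.298
vertex 4.307 0.153 2.882
endloop
endfacet
facet normal 0.495 0.816 0.297
outer loop
vertex 4.307 0.153 2.882
vertex 3.339 0.953 2.298
vertex 3.605 0.449 3.239
endloop
endfacet
facet normal 0.241 -0.459 0.855
outer loop
vertex 4.307 0.153 2.882
vertex 3.605 0.449 3.239
vertex 3.523 -0.412 2.8
endloop
endfacet
facet normal -0.241 0.458 -0.855
outer loop
vertex 3.339 0.953 2.298
vertex 3.257 0.092 1.86
vertex 2.575 0.601 2.325
endloop
endfacet
facet normal -0.343 0.784 0.517
outer loop
vertex 3.339 0.953 2.298
vertex 2.575 0.601 2.325
vertex 3.605 0.449 3.239
endloop
endfacet
facet normal -0.343 0.784 0.517
outer loop
vertex 3.605 0.449 3.239
vertex 2.575 0.601 2.325
vertex 2.841 0.097 3.266
endloop
endfacet
facet normal 0.242 -0.459 0.855
outer loop
vertex 3.605 0.449 3.239
vertex 2.841 0.097 3.266
vertex 3.523 -0.412 2.8
endloop
endfacet
facet normal -0.241 0.458 -0.856
outer loop
vertex 2.575 0.601 2.325
vertex 3.257 0.092 1.86
vertex 2.325 -0.134 2.002
endloop
endfacet
facet normal -0.924 0.161 0.348
outer loop
vertex 2.575 0.601 2.325
vertex 2.325 -0.134 2.002
vertex 2.841 0.097 3.266
endloop
endfacet
facet normal -0.924 0.162 0.347
outer loop
vertex 2.841 0.097 3.266
vertex 2.325 -0.134 2.002
vertex 2.59 -0.639 2.942
endloop
endfacet
facet normal 0.242 -0.459 0.855
outer loop
vertex 2.841 0.097 3.266
vertex 2.59 -0.639 2.942
vertex 3.523 -0.412 2.8
endloop
endfacet
facet normal -0.242 0.459 -0.855
outer loop
vertex 2.325 -0.134 2.002
vertex 3.257 0.092 1.86
vertex 2.776 -0.699 1.571
endloop
endfacet
facet normal -0.809 -0.582 -0.084
outer loop
vertex 2.325 -0.134 2.002
vertex 2.776 -0.699 1.571
vertex 2.59 -0.639 2.942
endloop
endfacet
facet normal -0.808 -0.583 -0.084
outer loop
vertex 2.59 -0.639 2.942
vertex 2.776 -0.699 1.571
vertex 3.042 -1.204 2.512
endloop
endfacet
facet normal 0.242 -0.458 0.856
outer loop
vertex 2.59 -0.639 2.942
vertex 3.042 -1.204 2.512
vertex 3.523 -0.412 2.8
endloop
endfacet
facet normal -0.241 0.459 -0.855
outer loop
vertex 2.776 -0.699 1.571
vertex 3.257 0.092 1.86
vertex 3.59 -0.668 1.358
endloop
endfacet
facet normal -0.085 -0.888 -0.453
outer loop
vertex 2.776 -0.699 1.571
vertex 3.59 -0.668 1.358
vertex 3.042 -1.204 2.512
endloop
endfacet
facet normal -0.085 -0.888 -0.453
outer loop
vertex 3.042 -1.204 2.512
vertex 3.59 -0.668 1.358
vertex 3.856 -1.173 2.299
endloop
endfacet
facet normal 0.241 -0.458 0.856
outer loop
vertex 3.042 -1.204 2.512
vertex 3.856 -1.173 2.299
vertex 3.523 -0.412 2.8
endloop
endfacet
facet normal -0.242 0.459 -0.855
outer loop
vertex 3.59 -0.668 1.358
vertex 3.257 0.092 1.86
vertex 4.153 -0.065 1.522
endloop
endfacet
facet normal 0.702 -0.525 -0.480
outer loop
vertex 3.59 -0.668 1.358
vertex 4.153 -0.065 1.522
vertex 3.856 -1.173 2.299
endloop
endfacet
facet normal 0.703 -0.525 -0.480
outer loop
vertex 3.856 -1.173 2.299
vertex 4.153 -0.065 1.522
vertex 4.419 -0.569 2.463
endloop
endfacet
facet normal 0.242 -0.458 0.856
outer loop
vertex 3.856 -1.173 2.299
vertex 4.419 -0.569 2.463
vertex 3.523 -0.412 2.8
endloop
endfacet
facet normal -0.242 0.459 -0.855
outer loop
vertex 4.153 -0.065 1.522
vertex 3.257 0.092 1.86
vertex 4.042 0.657 1.941
endloop
endfacet
facet normal 0.961 0.233 -0.147
outer loop
vertex 4.153 -0.065 1.522
vertex 4.042 0.657 1.941
vertex 4.419 -0.569 2.463
endloop
endfacet
facet normal 0.961 0.234 -0.146
outer loop
vertex 4.419 -0.569 2.463
vertex 4.042 0.657 1.941
vertex 4.307 0.153 2.882
endloop
endfacet
facet normal 0.241 -0.459 0.855
outer loop
vertex 4.419 -0.569 2.463
vertex 4.307 0.153 2.882
vertex 3.523 -0.412 2.8
endloop
endfacet
facet normal 0.459 -0.689 -0.561
outer loop
vertex 2.313 -0.555 -2.147
vertex 1.705 -0.549 -2.652
vertex 2.359 -0.105 -2.662
endloop
endfacet
facet normal 0.637 0.551 0.539
outer loop
vertex 2.313 -0.555 -2.147
vertex 2.359 -0.105 -2.662
vertex 0.935 0.609 -1.708
endloop
endfacet
facet normal 0.459 -0.689 -0.561
outer loop
vertex 2.359 -0.105 -2.662
vertex 1.705 -0.549 -2.652
vertex 1.913 0.011 -3.169
endloop
endfacet
facet normal 0.378 0.918 -0.123
outer loop
vertex 2.359 -0.105 -2.662
vertex 1.913 0.011 -3.169
vertex 0.935 0.609 -1.708
endloop
endfacet
facet normal 0.458 -0.689 -0.562
outer loop
vertex 1.913 0.011 -3.169
vertex 1.705 -0.549 -2.652
vertex 1.31 -0.294 -3.287
endloop
endfacet
facet normal -0.300 0.796 -0.526
outer loop
vertex 1.913 0.011 -3.169
vertex 1.31 -0.294 -3.287
vertex 0.935 0.609 -1.708
endloop
endfacet
facet normal 0.458 -0.689 -0.562
outer loop
vertex 1.31 -0.294 -3.287
vertex 1.705 -0.549 -2.652
vertex 1.005 -0.791 -2.926
endloop
endfacet
facet normal -0.887 0.277 -0.369
outer loop
vertex 1.31 -0.294 -3.287
vertex 1.005 -0.791 -2.926
vertex 0.935 0.609 -1.708
endloop
endfacet
facet normal 0.458 -0.689 -0.561
outer loop
vertex 1.005 -0.791 -2.926
vertex 1.705 -0.549 -2.652
vertex 1.227 -1.105 -2.359
endloop
endfacet
facet normal -0.941 -0.248 0.231
outer loop
vertex 1.005 -0.791 -2.926
vertex 1.227 -1.105 -2.359
vertex 0.935 0.609 -1.708
endloop
endfacet
facet normal 0.458 -0.689 -0.561
outer loop
vertex 1.227 -1.105 -2.359
vertex 1.705 -0.549 -2.652
vertex 1.809 -1.001 -2.012
endloop
endfacet
facet normal -0.421 -0.384 0.822
outer loop
vertex 1.227 -1.105 -2.359
vertex 1.809 -1.001 -2.012
vertex 0.935 0.609 -1.708
endloop
endfacet
facet normal 0.459 -0.689 -0.561
outer loop
vertex 1.809 -1.001 -2.012
vertex 1.705 -0.549 -2.652
vertex 2.313 -0.555 -2.147
endloop
endfacet
facet normal 0.282 -0.028 0.959
outer loop
vertex 1.809 -1.001 -2.012
vertex 2.313 -0.555 -2.147
vertex 0.935 0.609 -1.708
endloop
endfacet

endsolid


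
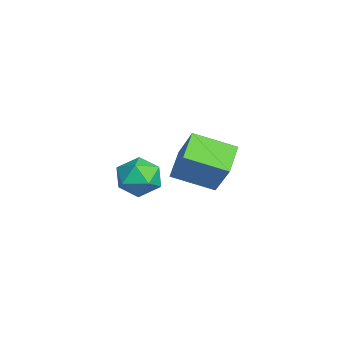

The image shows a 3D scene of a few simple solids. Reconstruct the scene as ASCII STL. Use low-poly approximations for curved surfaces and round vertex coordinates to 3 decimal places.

solid 
facet normal -0.850 0.342 0.402
outer loop
vertex 3.13 0.218 5.17
vertex 3.56 2.189 4.4
vertex 2.104 -0.251 3.399
endloop
endfacet
facet normal -0.199 -0.913 0.357
outer loop
vertex 3.54 -0.829 2.72
vertex 3.13 0.218 5.17
vertex 2.104 -0.251 3.399
endloop
endfacet
facet normal -0.850 0.342 0.401
outer loop
vertex 2.104 -0.251 3.399
vertex 3.56 2.189 4.4
vertex 2.534 1.721 2.628
endloop
endfacet
facet normal -0.489 -0.223 -0.843
outer loop
vertex 2.534 1.721 2.628
vertex 3.54 -0.829 2.72
vertex 2.104 -0.251 3.399
endloop
endfacet
facet normal 0.489 0.223 0.844
outer loop
vertex 3.13 0.218 5.17
vertex 4.996 1.611 3.721
vertex 3.56 2.189 4.4
endloop
endfacet
facet normal -0.200 -0.913 0.357
outer loop
vertex 4.566 -0.361 4.492
vertex 3.13 0.218 5.17
vertex 3.54 -0.829 2.72
endloop
endfacet
facet normal 0.488 0.223 0.844
outer loop
vertex 4.566 -0.361 4.492
vertex 4.996 1.611 3.721
vertex 3.13 0.218 5.17
endloop
endfacet
facet normal 0.199 0.913 -0.356
outer loop
vertex 3.56 2.189 4.4
vertex 4.996 1.611 3.721
vertex 2.534 1.721 2.628
endloop
endfacet
facet normal -0.488 -0.223 -0.844
outer loop
vertex 3.97 1.142 1.95
vertex 3.54 -0.829 2.72
vertex 2.534 1.721 2.628
endloop
endfacet
facet normal 0.199 0.913 -0.357
outer loop
vertex 2.534 1.721 2.628
vertex 4.996 1.611 3.721
vertex 3.97 1.142 1.95
endloop
endfacet
facet normal 0.850 -0.342 -0.402
outer loop
vertex 3.97 1.142 1.95
vertex 4.566 -0.361 4.492
vertex 3.54 -0.829 2.72
endloop
endfacet
facet normal 0.850 -0.342 -0.402
outer loop
vertex 4.996 1.611 3.721
vertex 4.566 -0.361 4.492
vertex 3.97 1.142 1.95
endloop
endfacet
facet normal -0.509 0.673 0.536
outer loop
vertex -2.3 -0.833 -0.351
vertex -2.243 -1.585 0.647
vertex -1.34 -0.742 0.446
endloop
endfacet
facet normal -0.119 0.992 0.030
outer loop
vertex -2.3 -0.833 -0.351
vertex -1.34 -0.742 0.446
vertex -1.138 -0.68 -0.787
endloop
endfacet
facet normal -0.322 0.731 -0.602
outer loop
vertex -2.3 -0.833 -0.351
vertex -1.138 -0.68 -0.787
vertex -1.915 -1.484 -1.348
endloop
endfacet
facet normal -0.837 0.251 -0.487
outer loop
vertex -2.3 -0.833 -0.351
vertex -1.915 -1.484 -1.348
vertex -2.598 -2.043 -0.462
endloop
endfacet
facet normal -0.952 0.215 0.216
outer loop
vertex -2.3 -0.833 -0.351
vertex -2.598 -2.043 -0.462
vertex -2.243 -1.585 0.647
endloop
endfacet
facet normal 0.564 0.815 0.133
outer loop
vertex -1.138 -0.68 -0.787
vertex -1.34 -0.742 0.446
vertex -0.362 -1.337 -0.058
endloop
endfacet
facet normal -0.066 0.298 0.952
outer loop
vertex -1.34 -0.742 0.446
vertex -2.243 -1.585 0.647
vertex -1.045 -1.896 0.828
endloop
endfacet
facet normal -0.784 -0.444 0.434
outer loop
vertex -2.243 -1.585 0.647
vertex -2.598 -2.043 -0.462
vertex -1.822 -2.7 0.267
endloop
endfacet
facet normal -0.597 -0.386 -0.703
outer loop
vertex -2.598 -2.043 -0.462
vertex -1.915 -1.484 -1.348
vertex -1.62 -2.638 -0.966
endloop
endfacet
facet normal 0.236 0.392 -0.889
outer loop
vertex -1.915 -1.484 -1.348
vertex -1.138 -0.68 -0.787
vertex -0.717 -1.795 -1.167
endloop
endfacet
facet normal 0.837 -0.251 0.487
outer loop
vertex -0.66 -2.547 -0.169
vertex -0.362 -1.337 -0.058
vertex -1.045 -1.896 0.828
endloop
endfacet
facet normal 0.322 -0.731 0.602
outer loop
vertex -0.66 -2.547 -0.169
vertex -1.045 -1.896 0.828
vertex -1.822 -2.7 0.267
endloop
endfacet
facet normal 0.119 -0.992 -0.030
outer loop
vertex -0.66 -2.547 -0.169
vertex -1.822 -2.7 0.267
vertex -1.62 -2.638 -0.966
endloop
endfacet
facet normal 0.509 -0.673 -0.536
outer loop
vertex -0.66 -2.547 -0.169
vertex -1.62 -2.638 -0.966
vertex -0.717 -1.795 -1.167
endloop
endfacet
facet normal 0.952 -0.215 -0.216
outer loop
vertex -0.66 -2.547 -0.169
vertex -0.717 -1.795 -1.167
vertex -0.362 -1.337 -0.058
endloop
endfacet
facet normal 0.597 0.386 0.703
outer loop
vertex -1.045 -1.896 0.828
vertex -0.362 -1.337 -0.058
vertex -1.34 -0.742 0.446
endloop
endfacet
facet normal -0.236 -0.392 0.889
outer loop
vertex -1.822 -2.7 0.267
vertex -1.045 -1.896 0.828
vertex -2.243 -1.585 0.647
endloop
endfacet
facet normal -0.564 -0.815 -0.133
outer loop
vertex -1.62 -2.638 -0.966
vertex -1.822 -2.7 0.267
vertex -2.598 -2.043 -0.462
endloop
endfacet
facet normal 0.066 -0.298 -0.952
outer loop
vertex -0.717 -1.795 -1.167
vertex -1.62 -2.638 -0.966
vertex -1.915 -1.484 -1.348
endloop
endfacet
facet normal 0.784 0.444 -0.434
outer loop
vertex -0.362 -1.337 -0.058
vertex -0.717 -1.795 -1.167
vertex -1.138 -0.68 -0.787
endloop
endfacet

endsolid


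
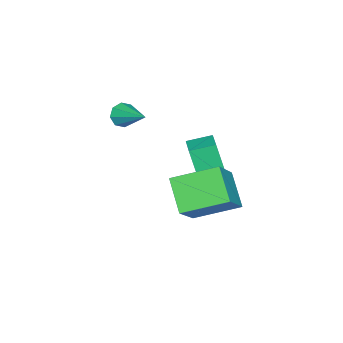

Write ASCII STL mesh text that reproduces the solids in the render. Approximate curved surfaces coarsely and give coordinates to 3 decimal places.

solid 
facet normal -0.720 -0.063 -0.691
outer loop
vertex 2.369 0.644 -1.082
vertex 1.651 2.178 -0.473
vertex 3.221 1.423 -2.04
endloop
endfacet
facet normal 0.399 -0.852 -0.338
outer loop
vertex 4.589 1.542 -0.727
vertex 2.369 0.644 -1.082
vertex 3.221 1.423 -2.04
endloop
endfacet
facet normal -0.720 -0.063 -0.691
outer loop
vertex 3.221 1.423 -2.04
vertex 1.651 2.178 -0.473
vertex 2.503 2.957 -1.431
endloop
endfacet
facet normal 0.568 0.519 -0.639
outer loop
vertex 2.503 2.957 -1.431
vertex 4.589 1.542 -0.727
vertex 3.221 1.423 -2.04
endloop
endfacet
facet normal -0.568 -0.519 0.639
outer loop
vertex 2.369 0.644 -1.082
vertex 3.019 2.297 0.84
vertex 1.651 2.178 -0.473
endloop
endfacet
facet normal 0.399 -0.852 -0.338
outer loop
vertex 3.737 0.763 0.231
vertex 2.369 0.644 -1.082
vertex 4.589 1.542 -0.727
endloop
endfacet
facet normal -0.568 -0.519 0.639
outer loop
vertex 3.737 0.763 0.231
vertex 3.019 2.297 0.84
vertex 2.369 0.644 -1.082
endloop
endfacet
facet normal -0.399 0.852 0.338
outer loop
vertex 1.651 2.178 -0.473
vertex 3.019 2.297 0.84
vertex 2.503 2.957 -1.431
endloop
endfacet
facet normal 0.568 0.519 -0.639
outer loop
vertex 3.871 3.076 -0.118
vertex 4.589 1.542 -0.727
vertex 2.503 2.957 -1.431
endloop
endfacet
facet normal -0.399 0.852 0.338
outer loop
vertex 2.503 2.957 -1.431
vertex 3.019 2.297 0.84
vertex 3.871 3.076 -0.118
endloop
endfacet
facet normal 0.720 0.063 0.691
outer loop
vertex 3.871 3.076 -0.118
vertex 3.737 0.763 0.231
vertex 4.589 1.542 -0.727
endloop
endfacet
facet normal 0.720 0.063 0.691
outer loop
vertex 3.019 2.297 0.84
vertex 3.737 0.763 0.231
vertex 3.871 3.076 -0.118
endloop
endfacet
facet normal -0.539 0.812 0.223
outer loop
vertex -0.927 0.312 -0.801
vertex -0.013 0.848 -0.544
vertex -0.791 0.833 -2.371
endloop
endfacet
facet normal -0.839 -0.491 -0.236
outer loop
vertex -0.247 0.012 -2.596
vertex -0.927 0.312 -0.801
vertex -0.791 0.833 -2.371
endloop
endfacet
facet normal -0.539 0.812 0.223
outer loop
vertex -0.791 0.833 -2.371
vertex -0.013 0.848 -0.544
vertex 0.123 1.369 -2.114
endloop
endfacet
facet normal 0.082 0.314 -0.946
outer loop
vertex 0.123 1.369 -2.114
vertex -0.247 0.012 -2.596
vertex -0.791 0.833 -2.371
endloop
endfacet
facet normal -0.082 -0.314 0.946
outer loop
vertex -0.927 0.312 -0.801
vertex 0.531 0.027 -0.769
vertex -0.013 0.848 -0.544
endloop
endfacet
facet normal -0.839 -0.491 -0.236
outer loop
vertex -0.383 -0.509 -1.026
vertex -0.927 0.312 -0.801
vertex -0.247 0.012 -2.596
endloop
endfacet
facet normal -0.082 -0.314 0.946
outer loop
vertex -0.383 -0.509 -1.026
vertex 0.531 0.027 -0.769
vertex -0.927 0.312 -0.801
endloop
endfacet
facet normal 0.839 0.491 0.236
outer loop
vertex -0.013 0.848 -0.544
vertex 0.531 0.027 -0.769
vertex 0.123 1.369 -2.114
endloop
endfacet
facet normal 0.082 0.314 -0.946
outer loop
vertex 0.667 0.548 -2.339
vertex -0.247 0.012 -2.596
vertex 0.123 1.369 -2.114
endloop
endfacet
facet normal 0.839 0.491 0.236
outer loop
vertex 0.123 1.369 -2.114
vertex 0.531 0.027 -0.769
vertex 0.667 0.548 -2.339
endloop
endfacet
facet normal 0.539 -0.812 -0.223
outer loop
vertex 0.667 0.548 -2.339
vertex -0.383 -0.509 -1.026
vertex -0.247 0.012 -2.596
endloop
endfacet
facet normal 0.539 -0.812 -0.223
outer loop
vertex 0.531 0.027 -0.769
vertex -0.383 -0.509 -1.026
vertex 0.667 0.548 -2.339
endloop
endfacet
facet normal -0.418 -0.800 -0.431
outer loop
vertex 1.168 -2.584 0.243
vertex 0.704 -2.493 0.524
vertex 0.901 -2.333 0.036
endloop
endfacet
facet normal 0.750 0.320 -0.579
outer loop
vertex 1.168 -2.584 0.243
vertex 0.901 -2.333 0.036
vertex 1.336 -1.287 1.176
endloop
endfacet
facet normal -0.420 -0.799 -0.431
outer loop
vertex 0.901 -2.333 0.036
vertex 0.704 -2.493 0.524
vertex 0.519 -2.175 0.115
endloop
endfacet
facet normal 0.145 0.701 -0.698
outer loop
vertex 0.901 -2.333 0.036
vertex 0.519 -2.175 0.115
vertex 1.336 -1.287 1.176
endloop
endfacet
facet normal -0.417 -0.799 -0.433
outer loop
vertex 0.519 -2.175 0.115
vertex 0.704 -2.493 0.524
vertex 0.245 -2.204 0.433
endloop
endfacet
facet normal -0.467 0.821 -0.328
outer loop
vertex 0.519 -2.175 0.115
vertex 0.245 -2.204 0.433
vertex 1.336 -1.287 1.176
endloop
endfacet
facet normal -0.418 -0.800 -0.431
outer loop
vertex 0.245 -2.204 0.433
vertex 0.704 -2.493 0.524
vertex 0.24 -2.402 0.805
endloop
endfacet
facet normal -0.727 0.610 0.315
outer loop
vertex 0.245 -2.204 0.433
vertex 0.24 -2.402 0.805
vertex 1.336 -1.287 1.176
endloop
endfacet
facet normal -0.419 -0.798 -0.433
outer loop
vertex 0.24 -2.402 0.805
vertex 0.704 -2.493 0.524
vertex 0.507 -2.654 1.011
endloop
endfacet
facet normal -0.482 0.189 0.856
outer loop
vertex 0.24 -2.402 0.805
vertex 0.507 -2.654 1.011
vertex 1.336 -1.287 1.176
endloop
endfacet
facet normal -0.418 -0.799 -0.433
outer loop
vertex 0.507 -2.654 1.011
vertex 0.704 -2.493 0.524
vertex 0.889 -2.811 0.932
endloop
endfacet
facet normal 0.123 -0.192 0.974
outer loop
vertex 0.507 -2.654 1.011
vertex 0.889 -2.811 0.932
vertex 1.336 -1.287 1.176
endloop
endfacet
facet normal -0.418 -0.799 -0.433
outer loop
vertex 0.889 -2.811 0.932
vertex 0.704 -2.493 0.524
vertex 1.163 -2.782 0.614
endloop
endfacet
facet normal 0.734 -0.312 0.604
outer loop
vertex 0.889 -2.811 0.932
vertex 1.163 -2.782 0.614
vertex 1.336 -1.287 1.176
endloop
endfacet
facet normal -0.418 -0.799 -0.432
outer loop
vertex 1.163 -2.782 0.614
vertex 0.704 -2.493 0.524
vertex 1.168 -2.584 0.243
endloop
endfacet
facet normal 0.994 -0.100 -0.040
outer loop
vertex 1.163 -2.782 0.614
vertex 1.168 -2.584 0.243
vertex 1.336 -1.287 1.176
endloop
endfacet

endsolid


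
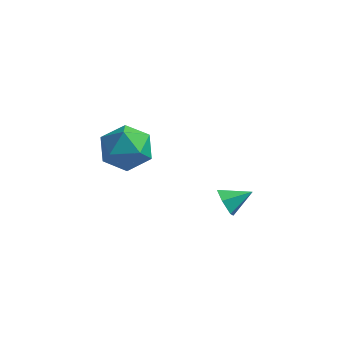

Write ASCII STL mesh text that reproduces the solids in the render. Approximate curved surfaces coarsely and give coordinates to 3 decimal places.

solid 
facet normal 0.179 0.919 0.352
outer loop
vertex -2.339 1.701 2.627
vertex -2.915 1.464 3.539
vertex -1.829 1.266 3.505
endloop
endfacet
facet normal 0.713 0.698 -0.068
outer loop
vertex -2.339 1.701 2.627
vertex -1.829 1.266 3.505
vertex -1.579 0.912 2.489
endloop
endfacet
facet normal 0.441 0.549 -0.710
outer loop
vertex -2.339 1.701 2.627
vertex -1.579 0.912 2.489
vertex -2.509 0.891 1.896
endloop
endfacet
facet normal -0.261 0.676 -0.689
outer loop
vertex -2.339 1.701 2.627
vertex -2.509 0.891 1.896
vertex -3.335 1.232 2.544
endloop
endfacet
facet normal -0.424 0.905 -0.032
outer loop
vertex -2.339 1.701 2.627
vertex -3.335 1.232 2.544
vertex -2.915 1.464 3.539
endloop
endfacet
facet normal 0.974 0.094 0.207
outer loop
vertex -1.579 0.912 2.489
vertex -1.829 1.266 3.505
vertex -1.685 0.188 3.316
endloop
endfacet
facet normal 0.110 0.450 0.886
outer loop
vertex -1.829 1.266 3.505
vertex -2.915 1.464 3.539
vertex -2.511 0.529 3.964
endloop
endfacet
facet normal -0.864 0.429 0.265
outer loop
vertex -2.915 1.464 3.539
vertex -3.335 1.232 2.544
vertex -3.441 0.508 3.371
endloop
endfacet
facet normal -0.601 0.060 -0.797
outer loop
vertex -3.335 1.232 2.544
vertex -2.509 0.891 1.896
vertex -3.191 0.154 2.355
endloop
endfacet
facet normal 0.534 -0.148 -0.832
outer loop
vertex -2.509 0.891 1.896
vertex -1.579 0.912 2.489
vertex -2.105 -0.044 2.321
endloop
endfacet
facet normal 0.261 -0.676 0.689
outer loop
vertex -2.681 -0.281 3.233
vertex -1.685 0.188 3.316
vertex -2.511 0.529 3.964
endloop
endfacet
facet normal -0.441 -0.549 0.710
outer loop
vertex -2.681 -0.281 3.233
vertex -2.511 0.529 3.964
vertex -3.441 0.508 3.371
endloop
endfacet
facet normal -0.713 -0.698 0.068
outer loop
vertex -2.681 -0.281 3.233
vertex -3.441 0.508 3.371
vertex -3.191 0.154 2.355
endloop
endfacet
facet normal -0.179 -0.919 -0.352
outer loop
vertex -2.681 -0.281 3.233
vertex -3.191 0.154 2.355
vertex -2.105 -0.044 2.321
endloop
endfacet
facet normal 0.424 -0.905 0.032
outer loop
vertex -2.681 -0.281 3.233
vertex -2.105 -0.044 2.321
vertex -1.685 0.188 3.316
endloop
endfacet
facet normal 0.601 -0.060 0.797
outer loop
vertex -2.511 0.529 3.964
vertex -1.685 0.188 3.316
vertex -1.829 1.266 3.505
endloop
endfacet
facet normal -0.534 0.148 0.832
outer loop
vertex -3.441 0.508 3.371
vertex -2.511 0.529 3.964
vertex -2.915 1.464 3.539
endloop
endfacet
facet normal -0.974 -0.094 -0.207
outer loop
vertex -3.191 0.154 2.355
vertex -3.441 0.508 3.371
vertex -3.335 1.232 2.544
endloop
endfacet
facet normal -0.110 -0.450 -0.886
outer loop
vertex -2.105 -0.044 2.321
vertex -3.191 0.154 2.355
vertex -2.509 0.891 1.896
endloop
endfacet
facet normal 0.864 -0.429 -0.265
outer loop
vertex -1.685 0.188 3.316
vertex -2.105 -0.044 2.321
vertex -1.579 0.912 2.489
endloop
endfacet
facet normal -0.730 -0.550 -0.406
outer loop
vertex 2.151 -0.182 1.453
vertex 1.805 -0.127 2.001
vertex 1.736 0.313 1.528
endloop
endfacet
facet normal 0.554 0.558 -0.617
outer loop
vertex 2.151 -0.182 1.453
vertex 1.736 0.313 1.528
vertex 2.595 0.467 2.439
endloop
endfacet
facet normal -0.731 -0.550 -0.405
outer loop
vertex 1.736 0.313 1.528
vertex 1.805 -0.127 2.001
vertex 1.391 0.368 2.076
endloop
endfacet
facet normal -0.043 0.991 -0.127
outer loop
vertex 1.736 0.313 1.528
vertex 1.391 0.368 2.076
vertex 2.595 0.467 2.439
endloop
endfacet
facet normal -0.731 -0.550 -0.405
outer loop
vertex 1.391 0.368 2.076
vertex 1.805 -0.127 2.001
vertex 1.46 -0.072 2.549
endloop
endfacet
facet normal -0.261 0.688 0.678
outer loop
vertex 1.391 0.368 2.076
vertex 1.46 -0.072 2.549
vertex 2.595 0.467 2.439
endloop
endfacet
facet normal -0.730 -0.550 -0.405
outer loop
vertex 1.46 -0.072 2.549
vertex 1.805 -0.127 2.001
vertex 1.874 -0.567 2.475
endloop
endfacet
facet normal 0.119 -0.049 0.992
outer loop
vertex 1.46 -0.072 2.549
vertex 1.874 -0.567 2.475
vertex 2.595 0.467 2.439
endloop
endfacet
facet normal -0.729 -0.551 -0.405
outer loop
vertex 1.874 -0.567 2.475
vertex 1.805 -0.127 2.001
vertex 2.22 -0.622 1.927
endloop
endfacet
facet normal 0.718 -0.483 0.502
outer loop
vertex 1.874 -0.567 2.475
vertex 2.22 -0.622 1.927
vertex 2.595 0.467 2.439
endloop
endfacet
facet normal -0.729 -0.551 -0.405
outer loop
vertex 2.22 -0.622 1.927
vertex 1.805 -0.127 2.001
vertex 2.151 -0.182 1.453
endloop
endfacet
facet normal 0.936 -0.180 -0.303
outer loop
vertex 2.22 -0.622 1.927
vertex 2.151 -0.182 1.453
vertex 2.595 0.467 2.439
endloop
endfacet

endsolid


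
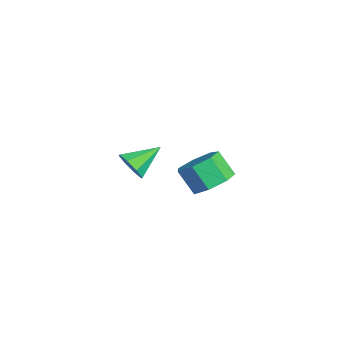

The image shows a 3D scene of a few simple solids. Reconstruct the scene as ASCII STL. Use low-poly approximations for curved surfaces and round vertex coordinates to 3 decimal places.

solid 
facet normal 0.221 -0.860 -0.459
outer loop
vertex -3.286 -0.321 -1.356
vertex -3.64 -0.115 -1.912
vertex -2.985 -0.059 -1.702
endloop
endfacet
facet normal 0.623 0.259 0.738
outer loop
vertex -3.286 -0.321 -1.356
vertex -2.985 -0.059 -1.702
vertex -3.94 1.055 -1.288
endloop
endfacet
facet normal 0.221 -0.861 -0.459
outer loop
vertex -2.985 -0.059 -1.702
vertex -3.64 -0.115 -1.912
vertex -3.067 0.17 -2.171
endloop
endfacet
facet normal 0.778 0.607 0.161
outer loop
vertex -2.985 -0.059 -1.702
vertex -3.067 0.17 -2.171
vertex -3.94 1.055 -1.288
endloop
endfacet
facet normal 0.221 -0.861 -0.459
outer loop
vertex -3.067 0.17 -2.171
vertex -3.64 -0.115 -1.912
vertex -3.485 0.232 -2.488
endloop
endfacet
facet normal 0.423 0.814 -0.398
outer loop
vertex -3.067 0.17 -2.171
vertex -3.485 0.232 -2.488
vertex -3.94 1.055 -1.288
endloop
endfacet
facet normal 0.222 -0.860 -0.459
outer loop
vertex -3.485 0.232 -2.488
vertex -3.64 -0.115 -1.912
vertex -3.994 0.09 -2.468
endloop
endfacet
facet normal -0.235 0.758 -0.609
outer loop
vertex -3.485 0.232 -2.488
vertex -3.994 0.09 -2.468
vertex -3.94 1.055 -1.288
endloop
endfacet
facet normal 0.222 -0.861 -0.459
outer loop
vertex -3.994 0.09 -2.468
vertex -3.64 -0.115 -1.912
vertex -4.295 -0.172 -2.122
endloop
endfacet
facet normal -0.810 0.471 -0.348
outer loop
vertex -3.994 0.09 -2.468
vertex -4.295 -0.172 -2.122
vertex -3.94 1.055 -1.288
endloop
endfacet
facet normal 0.222 -0.861 -0.458
outer loop
vertex -4.295 -0.172 -2.122
vertex -3.64 -0.115 -1.912
vertex -4.212 -0.4 -1.653
endloop
endfacet
facet normal -0.965 0.123 0.230
outer loop
vertex -4.295 -0.172 -2.122
vertex -4.212 -0.4 -1.653
vertex -3.94 1.055 -1.288
endloop
endfacet
facet normal 0.221 -0.860 -0.459
outer loop
vertex -4.212 -0.4 -1.653
vertex -3.64 -0.115 -1.912
vertex -3.794 -0.462 -1.336
endloop
endfacet
facet normal -0.610 -0.084 0.788
outer loop
vertex -4.212 -0.4 -1.653
vertex -3.794 -0.462 -1.336
vertex -3.94 1.055 -1.288
endloop
endfacet
facet normal 0.221 -0.860 -0.459
outer loop
vertex -3.794 -0.462 -1.336
vertex -3.64 -0.115 -1.912
vertex -3.286 -0.321 -1.356
endloop
endfacet
facet normal 0.047 -0.027 0.999
outer loop
vertex -3.794 -0.462 -1.336
vertex -3.286 -0.321 -1.356
vertex -3.94 1.055 -1.288
endloop
endfacet
facet normal 0.478 0.389 -0.787
outer loop
vertex 1.38 1.284 0.015
vertex 0.696 1.648 -0.221
vertex 1.275 1.93 0.27
endloop
endfacet
facet normal 0.865 -0.056 0.498
outer loop
vertex 1.38 1.284 0.015
vertex 1.275 1.93 0.27
vertex 0.868 0.868 0.857
endloop
endfacet
facet normal 0.865 -0.057 0.498
outer loop
vertex 0.868 0.868 0.857
vertex 1.275 1.93 0.27
vertex 0.763 1.515 1.113
endloop
endfacet
facet normal -0.479 -0.389 0.787
outer loop
vertex 0.868 0.868 0.857
vertex 0.763 1.515 1.113
vertex 0.184 1.232 0.621
endloop
endfacet
facet normal 0.479 0.388 -0.787
outer loop
vertex 1.275 1.93 0.27
vertex 0.696 1.648 -0.221
vertex 0.734 2.364 0.155
endloop
endfacet
facet normal 0.423 0.685 0.594
outer loop
vertex 1.275 1.93 0.27
vertex 0.734 2.364 0.155
vertex 0.763 1.515 1.113
endloop
endfacet
facet normal 0.422 0.685 0.594
outer loop
vertex 0.763 1.515 1.113
vertex 0.734 2.364 0.155
vertex 0.222 1.948 0.998
endloop
endfacet
facet normal -0.479 -0.389 0.787
outer loop
vertex 0.763 1.515 1.113
vertex 0.222 1.948 0.998
vertex 0.184 1.232 0.621
endloop
endfacet
facet normal 0.478 0.388 -0.788
outer loop
vertex 0.734 2.364 0.155
vertex 0.696 1.648 -0.221
vertex 0.164 2.259 -0.243
endloop
endfacet
facet normal -0.338 0.909 0.244
outer loop
vertex 0.734 2.364 0.155
vertex 0.164 2.259 -0.243
vertex 0.222 1.948 0.998
endloop
endfacet
facet normal -0.338 0.909 0.244
outer loop
vertex 0.222 1.948 0.998
vertex 0.164 2.259 -0.243
vertex -0.348 1.843 0.599
endloop
endfacet
facet normal -0.479 -0.389 0.787
outer loop
vertex 0.222 1.948 0.998
vertex -0.348 1.843 0.599
vertex 0.184 1.232 0.621
endloop
endfacet
facet normal 0.479 0.388 -0.787
outer loop
vertex 0.164 2.259 -0.243
vertex 0.696 1.648 -0.221
vertex -0.005 1.693 -0.625
endloop
endfacet
facet normal -0.845 0.449 -0.292
outer loop
vertex 0.164 2.259 -0.243
vertex -0.005 1.693 -0.625
vertex -0.348 1.843 0.599
endloop
endfacet
facet normal -0.845 0.449 -0.292
outer loop
vertex -0.348 1.843 0.599
vertex -0.005 1.693 -0.625
vertex -0.517 1.277 0.217
endloop
endfacet
facet normal -0.479 -0.388 0.787
outer loop
vertex -0.348 1.843 0.599
vertex -0.517 1.277 0.217
vertex 0.184 1.232 0.621
endloop
endfacet
facet normal 0.479 0.389 -0.787
outer loop
vertex -0.005 1.693 -0.625
vertex 0.696 1.648 -0.221
vertex 0.354 1.094 -0.703
endloop
endfacet
facet normal -0.714 -0.349 -0.607
outer loop
vertex -0.005 1.693 -0.625
vertex 0.354 1.094 -0.703
vertex -0.517 1.277 0.217
endloop
endfacet
facet normal -0.714 -0.350 -0.606
outer loop
vertex -0.517 1.277 0.217
vertex 0.354 1.094 -0.703
vertex -0.158 0.678 0.14
endloop
endfacet
facet normal -0.479 -0.388 0.787
outer loop
vertex -0.517 1.277 0.217
vertex -0.158 0.678 0.14
vertex 0.184 1.232 0.621
endloop
endfacet
facet normal 0.479 0.389 -0.787
outer loop
vertex 0.354 1.094 -0.703
vertex 0.696 1.648 -0.221
vertex 0.97 0.912 -0.418
endloop
endfacet
facet normal -0.046 -0.884 -0.465
outer loop
vertex 0.354 1.094 -0.703
vertex 0.97 0.912 -0.418
vertex -0.158 0.678 0.14
endloop
endfacet
facet normal -0.047 -0.884 -0.465
outer loop
vertex -0.158 0.678 0.14
vertex 0.97 0.912 -0.418
vertex 0.458 0.496 0.424
endloop
endfacet
facet normal -0.478 -0.389 0.788
outer loop
vertex -0.158 0.678 0.14
vertex 0.458 0.496 0.424
vertex 0.184 1.232 0.621
endloop
endfacet
facet normal 0.479 0.389 -0.787
outer loop
vertex 0.97 0.912 -0.418
vertex 0.696 1.648 -0.221
vertex 1.38 1.284 0.015
endloop
endfacet
facet normal 0.656 -0.754 0.026
outer loop
vertex 0.97 0.912 -0.418
vertex 1.38 1.284 0.015
vertex 0.458 0.496 0.424
endloop
endfacet
facet normal 0.656 -0.754 0.026
outer loop
vertex 0.458 0.496 0.424
vertex 1.38 1.284 0.015
vertex 0.868 0.868 0.857
endloop
endfacet
facet normal -0.479 -0.389 0.787
outer loop
vertex 0.458 0.496 0.424
vertex 0.868 0.868 0.857
vertex 0.184 1.232 0.621
endloop
endfacet

endsolid


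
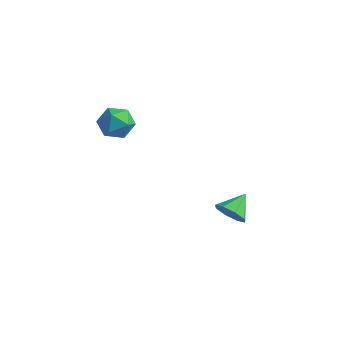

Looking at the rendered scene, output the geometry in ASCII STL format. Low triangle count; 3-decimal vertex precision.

solid 
facet normal 0.002 -0.860 -0.511
outer loop
vertex 4.46 -0.884 -2.104
vertex 3.961 -0.572 -2.631
vertex 4.747 -0.612 -2.561
endloop
endfacet
facet normal 0.760 0.223 0.610
outer loop
vertex 4.46 -0.884 -2.104
vertex 4.747 -0.612 -2.561
vertex 3.959 0.512 -1.989
endloop
endfacet
facet normal 0.002 -0.861 -0.509
outer loop
vertex 4.747 -0.612 -2.561
vertex 3.961 -0.572 -2.631
vertex 4.573 -0.317 -3.06
endloop
endfacet
facet normal 0.828 0.559 0.042
outer loop
vertex 4.747 -0.612 -2.561
vertex 4.573 -0.317 -3.06
vertex 3.959 0.512 -1.989
endloop
endfacet
facet normal 0.002 -0.861 -0.509
outer loop
vertex 4.573 -0.317 -3.06
vertex 3.961 -0.572 -2.631
vertex 4.041 -0.172 -3.307
endloop
endfacet
facet normal 0.409 0.820 -0.400
outer loop
vertex 4.573 -0.317 -3.06
vertex 4.041 -0.172 -3.307
vertex 3.959 0.512 -1.989
endloop
endfacet
facet normal 0.001 -0.861 -0.509
outer loop
vertex 4.041 -0.172 -3.307
vertex 3.961 -0.572 -2.631
vertex 3.462 -0.261 -3.158
endloop
endfacet
facet normal -0.249 0.853 -0.458
outer loop
vertex 4.041 -0.172 -3.307
vertex 3.462 -0.261 -3.158
vertex 3.959 0.512 -1.989
endloop
endfacet
facet normal 0.002 -0.861 -0.509
outer loop
vertex 3.462 -0.261 -3.158
vertex 3.961 -0.572 -2.631
vertex 3.175 -0.532 -2.701
endloop
endfacet
facet normal -0.762 0.640 -0.099
outer loop
vertex 3.462 -0.261 -3.158
vertex 3.175 -0.532 -2.701
vertex 3.959 0.512 -1.989
endloop
endfacet
facet normal 0.002 -0.861 -0.509
outer loop
vertex 3.175 -0.532 -2.701
vertex 3.961 -0.572 -2.631
vertex 3.348 -0.827 -2.202
endloop
endfacet
facet normal -0.830 0.304 0.468
outer loop
vertex 3.175 -0.532 -2.701
vertex 3.348 -0.827 -2.202
vertex 3.959 0.512 -1.989
endloop
endfacet
facet normal 0.001 -0.860 -0.510
outer loop
vertex 3.348 -0.827 -2.202
vertex 3.961 -0.572 -2.631
vertex 3.881 -0.973 -1.955
endloop
endfacet
facet normal -0.410 0.042 0.911
outer loop
vertex 3.348 -0.827 -2.202
vertex 3.881 -0.973 -1.955
vertex 3.959 0.512 -1.989
endloop
endfacet
facet normal 0.001 -0.860 -0.510
outer loop
vertex 3.881 -0.973 -1.955
vertex 3.961 -0.572 -2.631
vertex 4.46 -0.884 -2.104
endloop
endfacet
facet normal 0.248 0.009 0.969
outer loop
vertex 3.881 -0.973 -1.955
vertex 4.46 -0.884 -2.104
vertex 3.959 0.512 -1.989
endloop
endfacet
facet normal -0.134 0.144 0.981
outer loop
vertex 0.279 -2.843 3.642
vertex -0.546 -3.153 3.575
vertex 0.12 -3.706 3.747
endloop
endfacet
facet normal 0.551 0.000 0.835
outer loop
vertex 0.279 -2.843 3.642
vertex 0.12 -3.706 3.747
vertex 0.823 -3.439 3.283
endloop
endfacet
facet normal 0.786 0.492 0.374
outer loop
vertex 0.279 -2.843 3.642
vertex 0.823 -3.439 3.283
vertex 0.591 -2.721 2.825
endloop
endfacet
facet normal 0.247 0.940 0.235
outer loop
vertex 0.279 -2.843 3.642
vertex 0.591 -2.721 2.825
vertex -0.255 -2.544 3.005
endloop
endfacet
facet normal -0.322 0.724 0.610
outer loop
vertex 0.279 -2.843 3.642
vertex -0.255 -2.544 3.005
vertex -0.546 -3.153 3.575
endloop
endfacet
facet normal 0.579 -0.635 0.512
outer loop
vertex 0.823 -3.439 3.283
vertex 0.12 -3.706 3.747
vertex 0.335 -4.116 2.995
endloop
endfacet
facet normal -0.528 -0.404 0.747
outer loop
vertex 0.12 -3.706 3.747
vertex -0.546 -3.153 3.575
vertex -0.511 -3.939 3.175
endloop
endfacet
facet normal -0.831 0.536 0.148
outer loop
vertex -0.546 -3.153 3.575
vertex -0.255 -2.544 3.005
vertex -0.743 -3.221 2.717
endloop
endfacet
facet normal 0.088 0.885 -0.457
outer loop
vertex -0.255 -2.544 3.005
vertex 0.591 -2.721 2.825
vertex -0.04 -2.954 2.253
endloop
endfacet
facet normal 0.959 0.161 -0.233
outer loop
vertex 0.591 -2.721 2.825
vertex 0.823 -3.439 3.283
vertex 0.626 -3.507 2.425
endloop
endfacet
facet normal -0.247 -0.940 -0.235
outer loop
vertex -0.199 -3.817 2.358
vertex 0.335 -4.116 2.995
vertex -0.511 -3.939 3.175
endloop
endfacet
facet normal -0.786 -0.492 -0.374
outer loop
vertex -0.199 -3.817 2.358
vertex -0.511 -3.939 3.175
vertex -0.743 -3.221 2.717
endloop
endfacet
facet normal -0.551 -0.000 -0.835
outer loop
vertex -0.199 -3.817 2.358
vertex -0.743 -3.221 2.717
vertex -0.04 -2.954 2.253
endloop
endfacet
facet normal 0.134 -0.144 -0.981
outer loop
vertex -0.199 -3.817 2.358
vertex -0.04 -2.954 2.253
vertex 0.626 -3.507 2.425
endloop
endfacet
facet normal 0.322 -0.724 -0.610
outer loop
vertex -0.199 -3.817 2.358
vertex 0.626 -3.507 2.425
vertex 0.335 -4.116 2.995
endloop
endfacet
facet normal -0.088 -0.885 0.457
outer loop
vertex -0.511 -3.939 3.175
vertex 0.335 -4.116 2.995
vertex 0.12 -3.706 3.747
endloop
endfacet
facet normal -0.959 -0.161 0.233
outer loop
vertex -0.743 -3.221 2.717
vertex -0.511 -3.939 3.175
vertex -0.546 -3.153 3.575
endloop
endfacet
facet normal -0.579 0.635 -0.512
outer loop
vertex -0.04 -2.954 2.253
vertex -0.743 -3.221 2.717
vertex -0.255 -2.544 3.005
endloop
endfacet
facet normal 0.528 0.404 -0.747
outer loop
vertex 0.626 -3.507 2.425
vertex -0.04 -2.954 2.253
vertex 0.591 -2.721 2.825
endloop
endfacet
facet normal 0.831 -0.536 -0.148
outer loop
vertex 0.335 -4.116 2.995
vertex 0.626 -3.507 2.425
vertex 0.823 -3.439 3.283
endloop
endfacet

endsolid
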